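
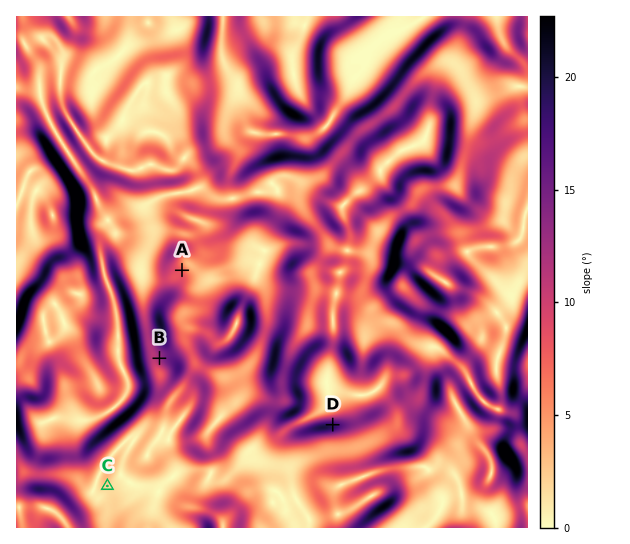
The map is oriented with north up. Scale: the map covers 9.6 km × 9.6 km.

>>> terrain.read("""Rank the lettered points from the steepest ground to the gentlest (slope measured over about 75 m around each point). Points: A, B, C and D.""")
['D', 'B', 'A', 'C']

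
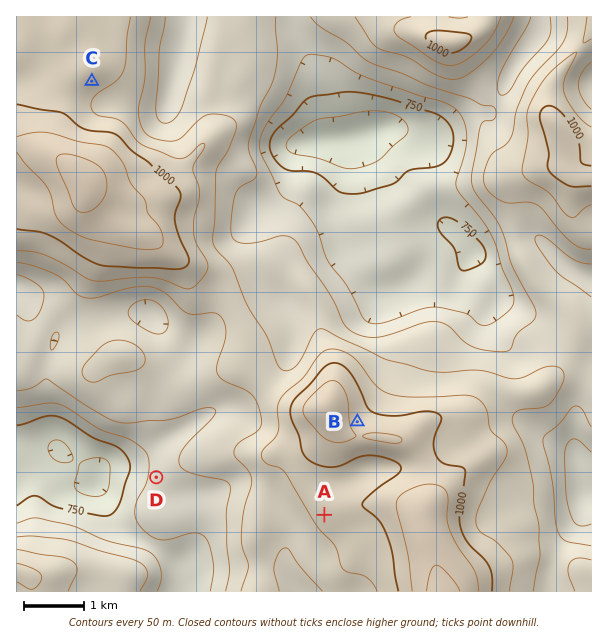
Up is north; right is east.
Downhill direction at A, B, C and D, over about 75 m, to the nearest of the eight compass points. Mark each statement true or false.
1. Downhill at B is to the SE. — false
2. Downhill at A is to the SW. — true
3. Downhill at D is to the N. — false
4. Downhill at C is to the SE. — true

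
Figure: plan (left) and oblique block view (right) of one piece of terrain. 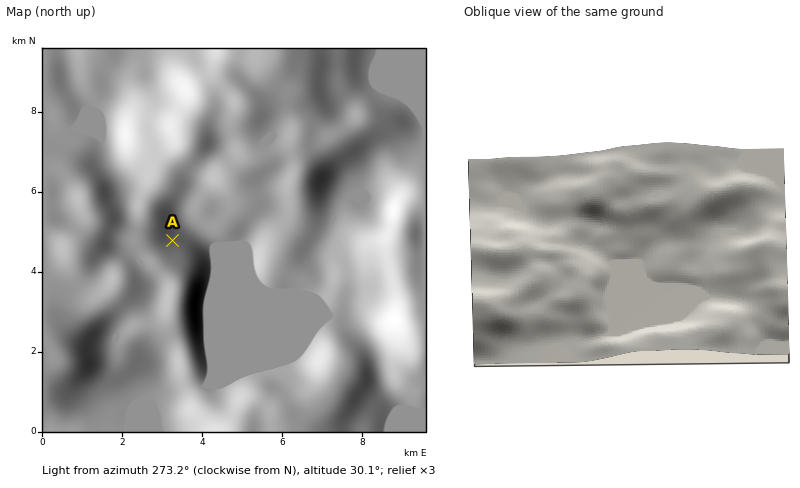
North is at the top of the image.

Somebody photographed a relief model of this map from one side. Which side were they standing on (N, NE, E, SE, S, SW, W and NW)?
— S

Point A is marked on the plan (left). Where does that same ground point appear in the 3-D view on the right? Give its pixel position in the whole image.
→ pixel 578 255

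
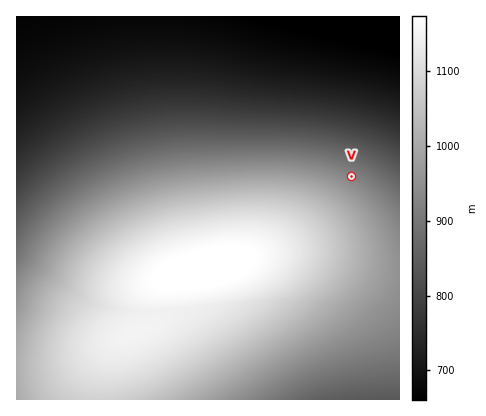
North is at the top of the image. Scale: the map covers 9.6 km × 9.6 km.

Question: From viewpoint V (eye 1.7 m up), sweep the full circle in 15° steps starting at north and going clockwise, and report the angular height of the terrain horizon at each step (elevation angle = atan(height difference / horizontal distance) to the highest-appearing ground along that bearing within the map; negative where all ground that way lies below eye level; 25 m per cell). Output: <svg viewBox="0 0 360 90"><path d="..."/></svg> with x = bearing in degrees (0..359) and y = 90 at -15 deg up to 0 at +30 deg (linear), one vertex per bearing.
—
<svg viewBox="0 0 360 90"><path d="M0 68l15 0 15 3 15 0 15-1 15-1 15-2 15-3 15-3 15-4 15-3 15-2 15-2 15-2 15 0 15 0 15 1 15 3 15 3 15 3 15 4 15 3 15 2 15 1"/></svg>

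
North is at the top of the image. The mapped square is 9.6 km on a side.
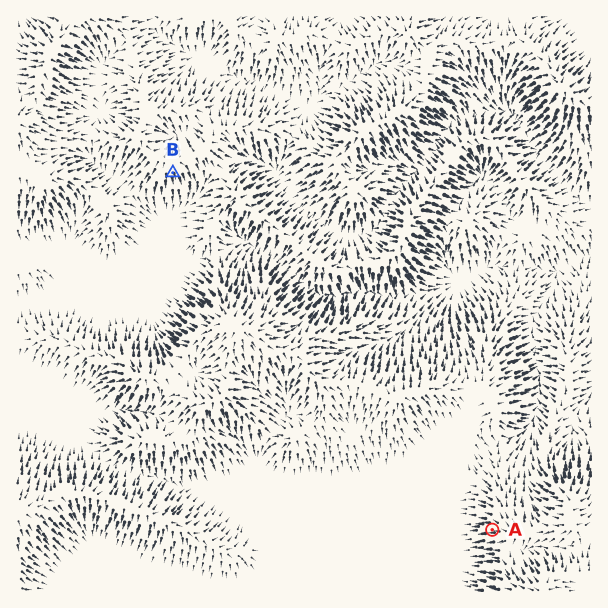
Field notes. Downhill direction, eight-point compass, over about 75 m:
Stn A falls W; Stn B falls S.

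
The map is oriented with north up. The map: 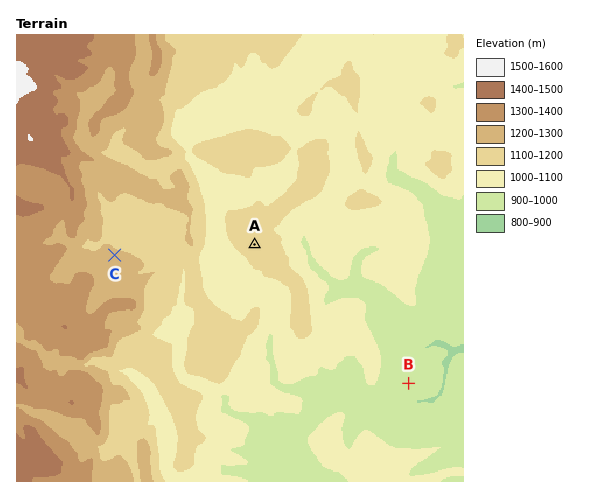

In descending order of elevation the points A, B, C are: C A B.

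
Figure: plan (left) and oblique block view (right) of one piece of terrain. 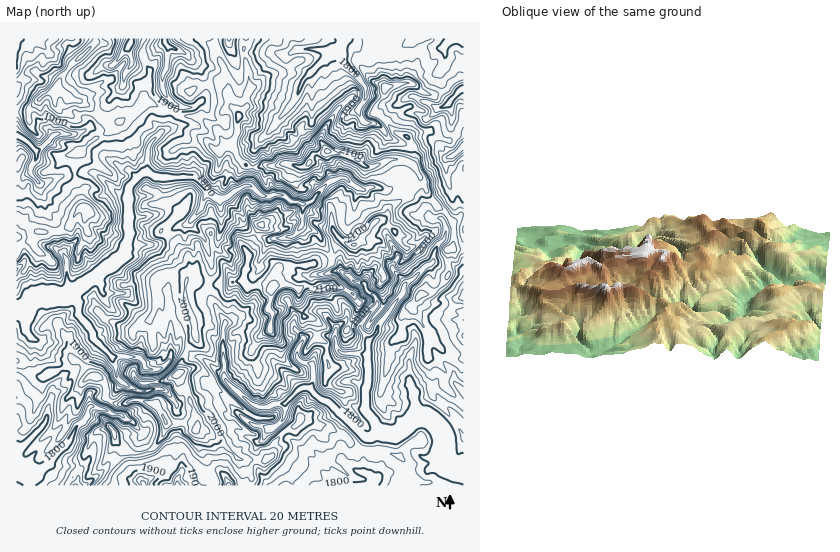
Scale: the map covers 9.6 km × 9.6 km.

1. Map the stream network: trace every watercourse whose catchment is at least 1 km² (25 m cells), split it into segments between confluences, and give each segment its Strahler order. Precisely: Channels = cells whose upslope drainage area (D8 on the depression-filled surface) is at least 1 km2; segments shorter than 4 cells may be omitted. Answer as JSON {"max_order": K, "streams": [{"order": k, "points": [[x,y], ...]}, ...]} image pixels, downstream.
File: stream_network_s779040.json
{"max_order": 3, "streams": [{"order": 1, "points": [[342, 485], [372, 485]]}, {"order": 1, "points": [[33, 436], [20, 449], [19, 449], [17, 453], [17, 471]]}, {"order": 3, "points": [[379, 432], [383, 433], [397, 433], [398, 432], [402, 432], [413, 421], [416, 420], [420, 420]]}, {"order": 3, "points": [[420, 420], [428, 420], [437, 427], [441, 436], [441, 448], [447, 460], [454, 466], [459, 466], [463, 468]]}, {"order": 1, "points": [[242, 417], [245, 420], [255, 426], [264, 426], [265, 427], [277, 426], [284, 419], [284, 415], [285, 414], [285, 404]]}, {"order": 1, "points": [[117, 414], [112, 414], [105, 410], [102, 410], [91, 406], [88, 410], [88, 415], [87, 418], [76, 427], [69, 442], [41, 470], [39, 471], [17, 471]]}, {"order": 2, "points": [[285, 404], [299, 390], [304, 387], [308, 387], [312, 391]]}, {"order": 2, "points": [[312, 391], [320, 399], [329, 403], [364, 436], [370, 438], [379, 432]]}, {"order": 1, "points": [[411, 385], [412, 390], [416, 393], [416, 415], [420, 420]]}, {"order": 1, "points": [[122, 382], [116, 376], [116, 366], [112, 361], [112, 357]]}, {"order": 2, "points": [[112, 357], [94, 338], [91, 330], [87, 323], [78, 315], [78, 303], [77, 301], [71, 295], [68, 295]]}, {"order": 2, "points": [[368, 356], [368, 386], [365, 390], [365, 410], [367, 413], [374, 420], [379, 432]]}, {"order": 1, "points": [[171, 354], [171, 358], [169, 361], [160, 369], [147, 369], [145, 368], [144, 362], [139, 357], [124, 357], [123, 356], [116, 356], [112, 357]]}, {"order": 1, "points": [[297, 354], [298, 358], [301, 362], [304, 363], [311, 363], [313, 365], [313, 383], [311, 386], [312, 391]]}, {"order": 2, "points": [[368, 344], [368, 356]]}, {"order": 1, "points": [[335, 337], [336, 347], [341, 352], [343, 354], [367, 354], [368, 356]]}, {"order": 1, "points": [[26, 328], [26, 321], [21, 312], [19, 309]]}, {"order": 1, "points": [[225, 323], [223, 328], [223, 361], [224, 362], [224, 378], [225, 380], [244, 398], [251, 404], [256, 406], [259, 407], [269, 407], [274, 404], [285, 404]]}, {"order": 3, "points": [[68, 295], [62, 298], [57, 298], [56, 296], [36, 298], [31, 301], [25, 307], [19, 309]]}, {"order": 1, "points": [[102, 291], [101, 289], [101, 284], [96, 278], [95, 278]]}, {"order": 2, "points": [[95, 278], [89, 280], [68, 295]]}, {"order": 1, "points": [[351, 278], [355, 282], [363, 282], [365, 285], [367, 291], [369, 293], [372, 294], [377, 300], [377, 305], [376, 307], [367, 316], [360, 327], [361, 330], [368, 338], [368, 344]]}, {"order": 1, "points": [[293, 236], [298, 232], [302, 224], [302, 204]]}, {"order": 1, "points": [[192, 219], [201, 209], [203, 203], [203, 200], [207, 195], [207, 190]]}, {"order": 1, "points": [[440, 218], [441, 218], [445, 223], [446, 233], [445, 235], [445, 238], [437, 246], [437, 249], [434, 252], [434, 260], [430, 265], [427, 265], [412, 280], [409, 281], [404, 286], [404, 292], [403, 294], [396, 301], [389, 313], [379, 323], [376, 334], [369, 341], [368, 344]]}, {"order": 2, "points": [[302, 204], [299, 202], [292, 202], [283, 195], [263, 196], [250, 186], [245, 186], [238, 189], [224, 198], [216, 198], [208, 193], [207, 190]]}, {"order": 2, "points": [[207, 190], [193, 177], [157, 177], [157, 176], [154, 176], [148, 173], [145, 173]]}, {"order": 1, "points": [[364, 190], [357, 188], [349, 182], [347, 179], [344, 177], [340, 177], [334, 181], [330, 181], [327, 183], [311, 202], [302, 204]]}, {"order": 1, "points": [[39, 182], [31, 174], [31, 167], [35, 161], [36, 158], [36, 152], [35, 151]]}, {"order": 2, "points": [[145, 173], [141, 174], [129, 188], [129, 230], [130, 231], [130, 236], [125, 245], [125, 252], [120, 259], [116, 261], [111, 266], [106, 267], [103, 270], [95, 278]]}, {"order": 1, "points": [[447, 158], [454, 155], [463, 146]]}, {"order": 2, "points": [[35, 151], [26, 140], [17, 135]]}, {"order": 1, "points": [[53, 137], [40, 149], [35, 151]]}, {"order": 1, "points": [[158, 135], [151, 142], [148, 147], [148, 151], [147, 152], [147, 172], [145, 173]]}, {"order": 1, "points": [[274, 126], [277, 121], [288, 109], [297, 97], [304, 79], [335, 49]]}, {"order": 1, "points": [[363, 120], [358, 113], [358, 109], [365, 99], [365, 88], [358, 77], [346, 64], [344, 62], [344, 56], [342, 51], [342, 44]]}, {"order": 1, "points": [[439, 107], [442, 107], [447, 105], [447, 104], [461, 89], [463, 89]]}, {"order": 1, "points": [[175, 104], [165, 95], [162, 89], [162, 75], [167, 67], [167, 49], [168, 48], [165, 42], [165, 39]]}, {"order": 1, "points": [[130, 67], [132, 63], [132, 60], [129, 51], [129, 42]]}, {"order": 1, "points": [[126, 49], [126, 46], [129, 42]]}, {"order": 1, "points": [[313, 49], [320, 49], [327, 51], [335, 49]]}, {"order": 2, "points": [[335, 49], [342, 44]]}, {"order": 2, "points": [[342, 44], [342, 39]]}, {"order": 2, "points": [[129, 42], [130, 40], [132, 39]]}]}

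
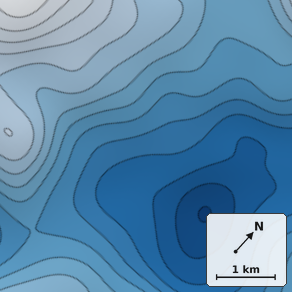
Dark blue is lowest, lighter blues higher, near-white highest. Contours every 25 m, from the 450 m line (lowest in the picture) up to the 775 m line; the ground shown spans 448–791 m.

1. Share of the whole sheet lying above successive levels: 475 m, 97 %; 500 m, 89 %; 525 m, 76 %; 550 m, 67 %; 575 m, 55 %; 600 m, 41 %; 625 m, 29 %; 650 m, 21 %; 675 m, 12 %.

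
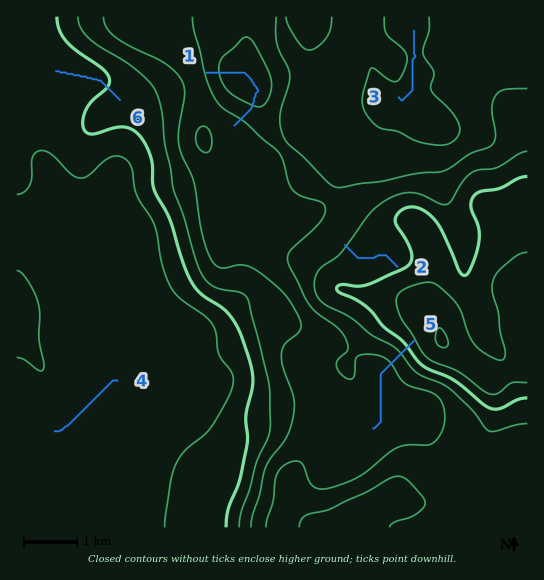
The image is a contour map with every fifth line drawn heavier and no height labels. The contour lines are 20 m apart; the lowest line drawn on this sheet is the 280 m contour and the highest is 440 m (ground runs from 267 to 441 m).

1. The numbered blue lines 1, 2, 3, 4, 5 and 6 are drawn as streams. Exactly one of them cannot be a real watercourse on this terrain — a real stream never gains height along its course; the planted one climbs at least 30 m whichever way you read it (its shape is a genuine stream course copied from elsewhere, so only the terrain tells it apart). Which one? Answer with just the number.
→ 1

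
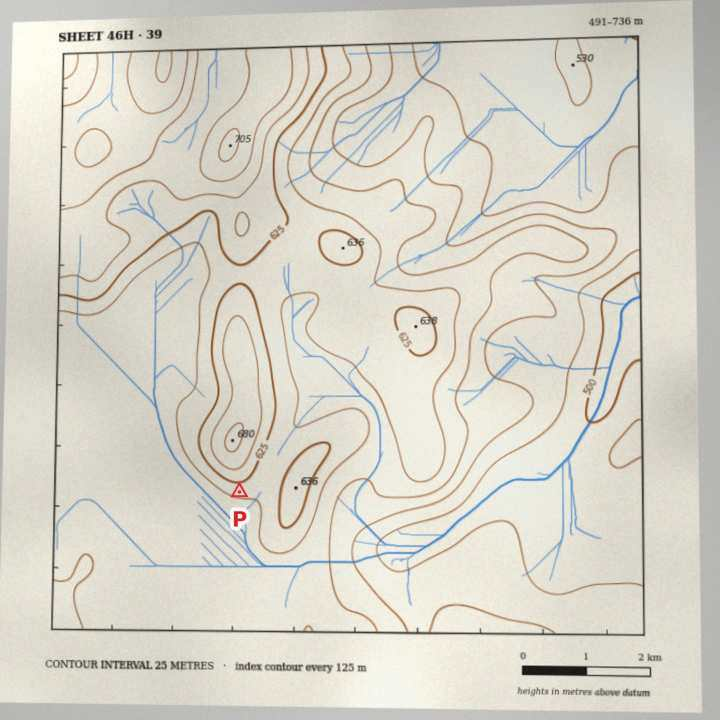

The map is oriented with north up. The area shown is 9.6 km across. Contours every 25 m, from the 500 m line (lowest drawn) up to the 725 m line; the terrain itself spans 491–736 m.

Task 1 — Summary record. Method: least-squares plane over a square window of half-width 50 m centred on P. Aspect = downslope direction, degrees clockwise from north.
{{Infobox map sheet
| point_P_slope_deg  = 5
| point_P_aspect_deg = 183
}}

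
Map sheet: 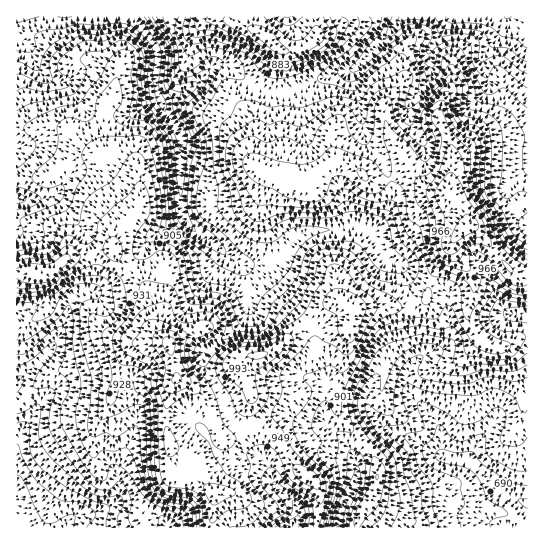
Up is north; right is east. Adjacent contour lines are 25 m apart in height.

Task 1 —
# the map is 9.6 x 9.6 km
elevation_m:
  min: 670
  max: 1065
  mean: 875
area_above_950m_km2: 18.8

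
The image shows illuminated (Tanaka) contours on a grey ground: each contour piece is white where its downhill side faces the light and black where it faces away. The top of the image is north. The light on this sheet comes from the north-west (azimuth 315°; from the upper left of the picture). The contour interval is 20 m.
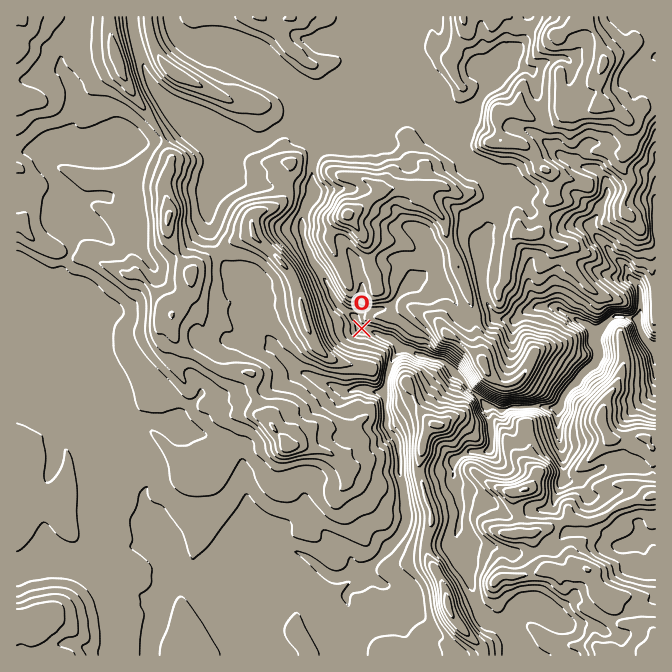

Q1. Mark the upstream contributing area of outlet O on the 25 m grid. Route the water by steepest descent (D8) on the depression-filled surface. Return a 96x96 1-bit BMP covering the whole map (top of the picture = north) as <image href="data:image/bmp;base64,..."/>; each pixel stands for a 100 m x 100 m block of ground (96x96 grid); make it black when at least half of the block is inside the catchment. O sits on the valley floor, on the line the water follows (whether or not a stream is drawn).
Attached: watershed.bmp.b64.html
<image width="96" height="96" href="data:image/bmp;base64,Qk2+BAAAAAAAAD4AAAAoAAAAYAAAAGAAAAABAAEAAAAAAIAEAAATCwAAEwsAAAIAAAAAAAAA////AAAAAAAAAAAAAAAAAAAAAAAAAAAAAAAAAAAAAAAAAAAAAAAAAAAAAAAAAAAAAAAAAAAAAAAAAAAAAAAAAAAAAAAAAAAAAAAAAAAAAAAAAAAAAAAAAAAAAAAAAAAAAAAAAAAAAAAAAAAAAAAAAAAAAAAAAAAAAAAAAAAAAAAAAAAAAAAAAAAAAAAAAAAAAAAAAAAAAAAAAAAAAAAAAAAAAAAAAAAAAAAAAAAAAAAAAAAAAAAAAAAAAAAAAAAAAAAAAAAAAAAAAAAAAAAAAAAAAAAAAAAAAAAAAAAAAAAAAAAAAAAAAAAAAAAAAAAAAAAAAAAAAAAAAAAAAAAAAAAAAAAAAAAAAAAAAAAAAAAAAAAAAAAAAAAAAAAAAAAAAAAAAAAAAAAAAAAAAAAAAAAAAAAAAAAAAAAAAAAAAAAAAAAAAAAAAAAAAAAAAAAAAAAAAAAAAAAAAAAAAAAAAAAAAAAAAAAAAAAAAAAAAAAAAAAAAAAAAAAAAAAAAAAAAAAAAAAAAAAAAAAAAAAAAAAAAAAAAAAAAAAAAAAAAAAAAAAAAAAAAAAAAAAAAAAAAAAAAAAAAAAAAAAAAAAAAAAAAAAAAAAAAAAAAAAAAAAAAAAAAAAAAAAAAAAAAAAAAAAAAAAAAAAAAAAAAAAAAAAAAAAAAAAAAAAAAAAAAAAAAAAAAAAAAAAAAAAAAAAAAAAAAAAAAAAAAAAAAAAAAAAAAAAAAAAAAAAAAAQAAAAAAAAAAAAAABwAAAAAAAAAAAAAADgAAAAAAAAAAAAAAPgAAAAAAAAAAA/wAPgAAAAAAAAAAB/4AfgAAAAAAAAAAB//h/gAAAAAAAAAAB////AAAAAAAAAAAB////AAAAAAAAAAAD////AAAAAAAAAAAD///+AAAAAAAAAAAD///+AAAAAAAAAAAH///+AAAAAAAABwAP///8AAAAAAAAB4Af///8AAAAAAAAD8A////8AAAAAAAAD+B////4AAAAAAAAH/j////4AAAAAAAAH//////4AMAAAAAAH//////wAeAAAAAAH//////wAeAAAAAAH//////gB+AAAAAAH//////AD/AAAAAAH//////AP/gAAAAAP//////D//gAAAAAP/////////gAAAAAP/////////AAAAAAH/////////AAAAAAH////////+AAAAAAH////////8AAAAAAH////////4AAAAAAP////////wAAAAAAP///////+AAAAAAAP///////8AAAAAAAf///////8AAAAAAA////////8DgAAAAA////////8P+AAAAB///////////gAAAD///////////wAAAH///////////wAAAH///////////wAAAP///////////wAAAP///////////wAAAP///////////wAAAf///////////wAAAf///////////wAAAf///////////wAAA////////////gAAA//////////+PgAAA//////////gHAAAAA///P/////AAAA="/>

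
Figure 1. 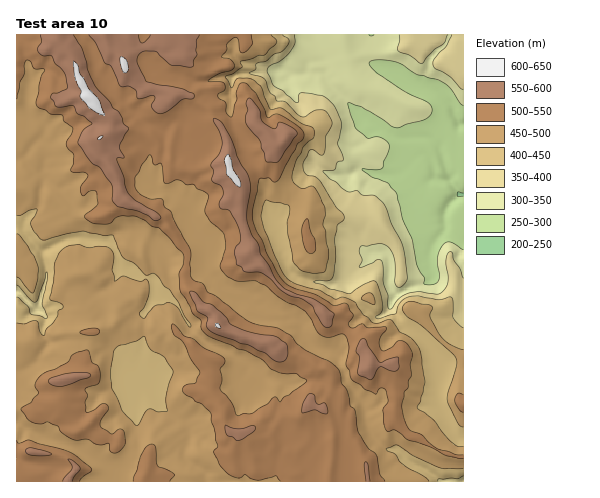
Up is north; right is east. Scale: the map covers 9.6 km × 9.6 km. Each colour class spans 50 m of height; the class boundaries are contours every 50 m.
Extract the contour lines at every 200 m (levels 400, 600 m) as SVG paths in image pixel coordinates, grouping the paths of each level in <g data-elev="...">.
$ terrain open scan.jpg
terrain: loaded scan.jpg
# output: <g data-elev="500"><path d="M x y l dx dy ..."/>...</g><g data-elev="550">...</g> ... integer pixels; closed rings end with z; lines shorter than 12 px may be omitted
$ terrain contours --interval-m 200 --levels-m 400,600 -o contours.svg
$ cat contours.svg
<g data-elev="400"><path d="M438 481l1-2 19 0 5-3"/><path d="M463 328l-10-10 0-17-2-4-12 3-20-4-10 1-9 6-4 11-18 5-2-2 5-5 2-7-3-14-5-10-11 3-15 10-19-5-7-4-10-3 6-2 10 1 4-4 3-20-1-21 2-11 7-5 0-3-9-11-15-26-6-4-7-1-4-6 1-7 6-12 4 0 7 5 3-1 2-18 6-13-4-9-3-4-7 0-13 7-5-1-14-14-9-1-2-5-5-4-6-14-15-5 6-3 1-6 10-3 7-6 7-3 5-3 4-9-6-5"/><path d="M17 285l15 16 3 1 3-3 9-27 0 9-5 23 5 14-16-4-3-8-11-9"/></g><g data-elev="600"><path d="M217 327l3 2 1-2-4-4-2 2z"/><path d="M238 186l3 1-1-5-7-13-2-9-3-6-4 7 3 13z"/><path d="M98 140l3-1 2-3-5 1z"/><path d="M104 115l-4-14-12-13-8-15-2-7-4-5 1 18 6 12-1 7 10 10 7 5z"/><path d="M123 72l2 1 2-1 2-5-3-7-5-3-1 1 0 3z"/></g>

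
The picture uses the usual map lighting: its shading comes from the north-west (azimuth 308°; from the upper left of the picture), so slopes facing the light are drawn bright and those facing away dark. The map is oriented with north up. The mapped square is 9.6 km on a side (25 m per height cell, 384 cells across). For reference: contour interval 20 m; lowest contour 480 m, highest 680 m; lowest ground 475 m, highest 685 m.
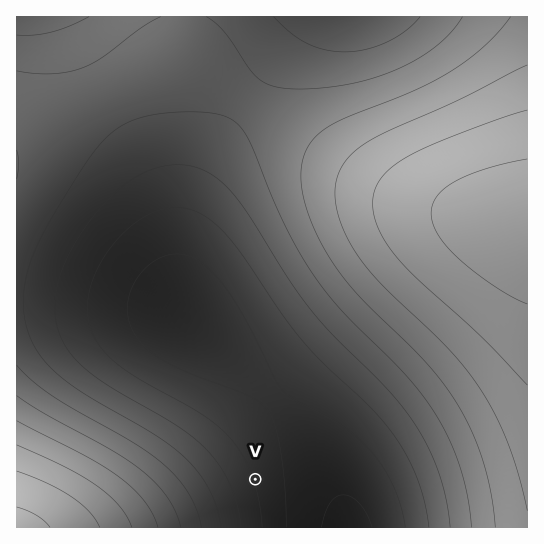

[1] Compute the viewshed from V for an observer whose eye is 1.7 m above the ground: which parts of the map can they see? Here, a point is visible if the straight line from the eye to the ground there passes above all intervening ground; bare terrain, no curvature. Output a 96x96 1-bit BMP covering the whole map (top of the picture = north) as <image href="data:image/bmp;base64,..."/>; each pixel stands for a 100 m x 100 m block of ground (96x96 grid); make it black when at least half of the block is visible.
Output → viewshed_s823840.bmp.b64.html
<image width="96" height="96" href="data:image/bmp;base64,Qk2+BAAAAAAAAD4AAAAoAAAAYAAAAGAAAAABAAEAAAAAAIAEAAATCwAAEwsAAAIAAAAAAAAA////AAAAAAAAAAAD/8AD//////8AAAAH/+AH//////8AAAAP//AP//////8AAAAf//gf//////8AAAAf//5///////8AAAAf//////////8AAAAf//////////8AAAAP//////////8AAAAH//////////8AAAAD//////////8AAAAAf/////////8AAAAAB/////////8AAAAAAD////////8AAAAAAB////////8AAAAAAB////////8AAAAAAA////////8AAAAAAA////////8AAAAAAA////////8AAAAAAA////////8AAAAAAA////////8AAAAAAA////////8AAAAAAB////////8AAAAAAB////////8AAAAAAB////////4AAAAAAB////////4AAAAAAB////////4AAAAAAD////////4AAAAAAD////////4AAAAAAD////////wAAAAAAD////////wAAAAAAH////////wAAAAAAH////////gAAAAAAH////////gAAAAAAP////////gAAAAAAP////////AAAAAAAP////////AAAAAAAf////////AAAAAAAf///////+AAAAAAA////////+AAAAAAA////////8AAAAAAB////////8AAAAAAD////////4AAAAAAD////////wAAAAAAH////////gAAAAAAP////////gAAAAAAP////////AAAAAAAf///////+AAAAAAA////////8AAAAAAB////////wAAAAAAD////////gAAAAAAH////////AAAAAAAP///////+AAAAAAA////////4AAAAAAD////////gAAAAAAP////////AAAAAAD////////8AAAAAB/////////wAAAAA/////////+AAAAAH/////////4AAAAA//////////gAAAAD/////////8AAAAAD/////////wAAAAAD/////////AAAAAAD////////4AAAAAAD////////wAAAAAAD////////AAAAAAAD///////+AAAAAAAD///////8AAAAAAAB///////4AAAAAAAAf//////wAAAAAAAAP//////gAAAAAAAAD//////gAAAAAAAAB//////AAAAAAAAAAf/////AAAAAAAAAAH////+AAAAAAAAAAD////8AAAAAAAAAAA////8AAAAAAAAAAAf///4AAAAAAAAAAAH///4AAAAAAAAAAAB///wAAAAAAAAAAAA///gAAAAAAAAAAAAP//gAAAAAAAAAAAAD//AAAAAAAAAAAAAA/8AAAAAAAAAAAAAAHwAAAAAAAAAAAAAAAAAAAAAAAAAAAAAAAAAAAAAAAAAAAAAAAAAAAAAAAAAAAAAAAAAAAAAAAAAAAAAAAAAAAAAAAAAAAAAAAAAAAAAAAAAAAAAAAAAAAAAAAAAAAAAAAAAAAAAAAAAAAAAAAAAAAAAAAAAAAAAAAAAAAAAAAAAAAAAAAAAAAAAAAAAA="/>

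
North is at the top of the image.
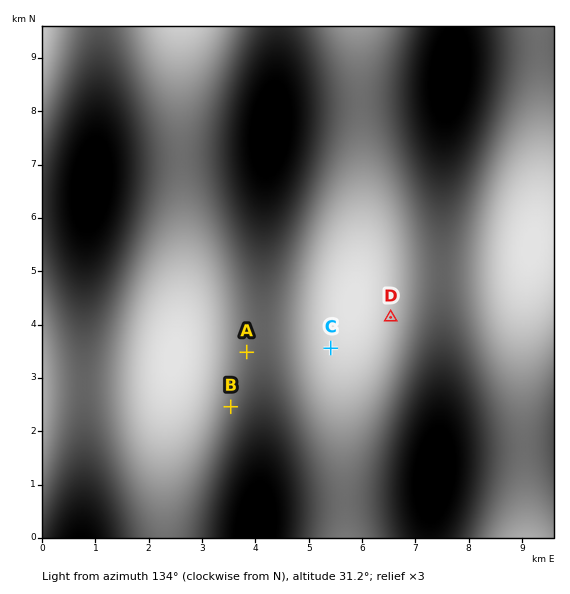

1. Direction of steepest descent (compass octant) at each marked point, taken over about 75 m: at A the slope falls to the SW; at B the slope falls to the SW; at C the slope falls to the SE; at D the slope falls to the SE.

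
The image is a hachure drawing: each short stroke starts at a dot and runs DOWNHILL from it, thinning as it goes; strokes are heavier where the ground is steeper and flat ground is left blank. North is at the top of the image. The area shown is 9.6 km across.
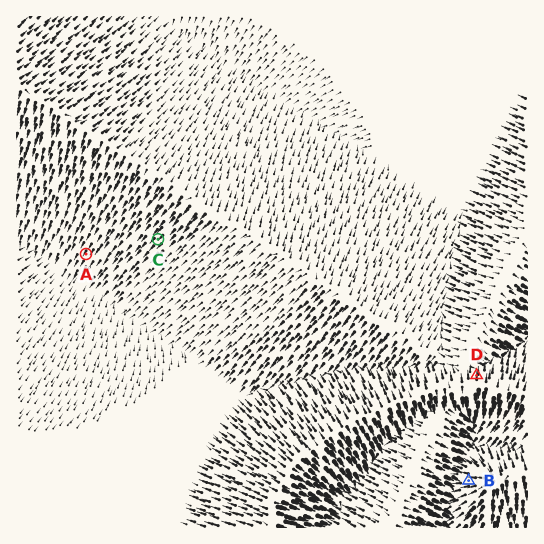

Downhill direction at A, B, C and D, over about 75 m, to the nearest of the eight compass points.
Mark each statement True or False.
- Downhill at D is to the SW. False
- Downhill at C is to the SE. False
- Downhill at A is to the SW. True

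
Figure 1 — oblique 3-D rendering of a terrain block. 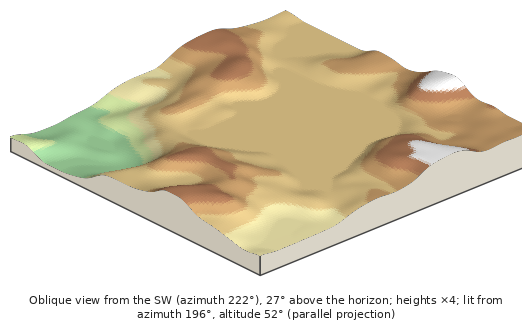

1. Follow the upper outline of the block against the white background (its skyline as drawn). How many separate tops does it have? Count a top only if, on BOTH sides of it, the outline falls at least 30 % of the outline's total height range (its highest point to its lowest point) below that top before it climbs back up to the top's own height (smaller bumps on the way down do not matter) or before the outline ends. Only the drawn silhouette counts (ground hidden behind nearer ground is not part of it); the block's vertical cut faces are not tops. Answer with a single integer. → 1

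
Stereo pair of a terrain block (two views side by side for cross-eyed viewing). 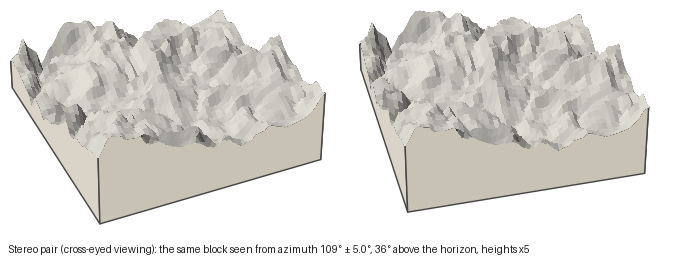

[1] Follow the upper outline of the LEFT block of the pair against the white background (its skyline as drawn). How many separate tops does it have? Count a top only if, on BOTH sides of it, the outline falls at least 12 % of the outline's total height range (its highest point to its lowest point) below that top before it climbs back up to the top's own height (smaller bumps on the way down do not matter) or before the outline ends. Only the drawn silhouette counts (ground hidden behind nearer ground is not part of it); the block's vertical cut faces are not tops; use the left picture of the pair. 5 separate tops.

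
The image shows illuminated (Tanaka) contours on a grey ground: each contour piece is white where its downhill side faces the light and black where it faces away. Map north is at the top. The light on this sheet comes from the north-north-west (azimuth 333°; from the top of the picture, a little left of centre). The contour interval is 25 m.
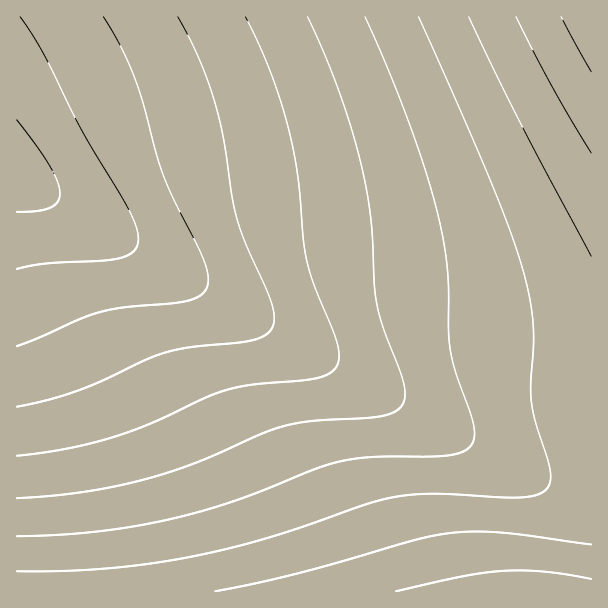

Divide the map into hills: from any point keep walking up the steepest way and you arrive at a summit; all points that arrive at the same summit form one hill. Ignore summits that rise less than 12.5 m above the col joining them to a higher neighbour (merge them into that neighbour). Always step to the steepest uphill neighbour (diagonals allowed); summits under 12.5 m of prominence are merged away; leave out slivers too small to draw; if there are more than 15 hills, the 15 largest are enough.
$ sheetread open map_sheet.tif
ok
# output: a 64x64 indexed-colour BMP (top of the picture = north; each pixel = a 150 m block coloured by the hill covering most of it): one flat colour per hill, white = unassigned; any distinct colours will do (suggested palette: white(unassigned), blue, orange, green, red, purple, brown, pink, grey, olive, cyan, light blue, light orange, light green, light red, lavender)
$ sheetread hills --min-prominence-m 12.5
<image width="64" height="64" href="data:image/bmp;base64,Qk12CAAAAAAAAHYAAAAoAAAAQAAAAEAAAAABAAQAAAAAAAAIAAATCwAAEwsAABAAAAAAAAAA////ALR3HwAOf/8ALKAsACgn1gC9Z5QAS1aMAMJ34wB/f38AIr28AM++FwDox64AeLv/AIrfmACWmP8A1bDFACIiIiIiIiIiIiIiIiIiIiIiIiIiIiIiIiIiIiIiIiIiIiIiIiIiIiIiIiIiIiIiIiIiIiIiIiIiIiIiIiIiIiIiIiIiIiIiIiIiIiIiIiIiIiIiIiIiIiIiIiIiIiIiIiIiIiIiIiIiIiIiIiIiIiIiIiIiIiIiIiIiIiIiIiIiIiIiIiIiIiIiIiIiIiIiIiIiIiIiIiIiIiIiIiIiIiIiIiIiIiIiIiIiIiIiIiIiIiIiIiIiIiIiIiIiIiIiIiIiIiIiIiIiIiIiIiIiIiIiIiIiIiIiIiIiIiIiIiIiIiIiIiIiIiIiIiIiIiIiIiIiIiIiIiIiIiIiIiIiIiIiIiIiIiIiIiIiIiIiIiIiIiIiIiIiIiIiIiIiIiIiIiIiIiIiIiIiIiIiIiIiIiIiIiIiIiIiIiIiIiIiIiIiIiIiIiIiIiIiIiIiIiIiIiIiIiIiIiIiIiIiIiIiIhEiIiIiIiIiIiIiIiIiIiIiIiIiIiIiIiIiIiIiIiIRESIiIiIiIiIiIiIiIiIiIiIiIiIiIiIiIiIiIiIiERERIiIiIiIiIiIiIiIiIiIiIiIiIiIiIiIiIiIiIhEREREiIiIiIiIiIiIiIiIiIiIiIiIiIiIiIiIiIiIRERERESIiIiIiIiIiIiIiIiIiIiIiIiIiIiIiIiIiERERERERIiIiIiIiIiIiIiIiIiIiIiIiIiIiIiIiIiEREREREREiIiIiIiIiIiIiIiIiIiIiIiIiIiIiIiIhERERERERESIiIiIiIiIiIiIiIiIiIiIiIiIiIiIiIRERERERERERIiIiIiIiIiIiIiIiIiIiIiIiIiIiIiEREREREREREREiIiIiIiIiIiIiIiIiIiIiIiIiIiIiERERERERERERESIiIiIiIiIiIiIiIiIiIiIiIiIiIhERERERERERERERIiIiIiIiIiIiIiIiIiIiIiIiIiIREREREREREREREREiIiIiIiIiIiIiIiIiIiIiIiIiERERERERERERERERESIiIiIiIiIiIiIiIiIiIiIiIiERERERERERERERERERIiIiIiIiIiIiIiIiIiIiIiIhEREREREREREREREREREiIiIiIiIiIiIiIiIiIiIiIRERERERERERERERERERESIiIiIiIiIiIiIiIiIiIiERERERERERERERERERERERIiIiIiIiIiIiIiIiIiIiEREREREREREREREREREREREiIiIiIiIiIiIiIiIiIhERERERERERERERERERERERESIiIiIiIiIiIiIiIiIRERERERERERERERERERERERERIiIiIiIiIiIiIiIiIREREREREREREREREREREREREREiIiIiIiIiIiIiIiERERERERERERERERERERERERERESIiIiIiIiIiIiIhERERERERERERERERERERERERERERIiIiIiIiIiIiIhEREREREREREREREREREREREREREREiIiIiIiIiIiIRERERERERERERERERERERERERERERESIiIiIiIiIiERERERERERERERERERERERERERERERERIiIiIiIiIiEREREREREREREREREREREREREREREREREiIiIiIiIhERERERERERERERERERERERERERERERERESIiIiIiIRERERERERERERERERERERERERERERERERERIiIiIiIREREREREREREREREREREREREREREREREREREiIiIiERERERERERERERERERERERERERERERERERERESIiIhERERERERERERERERERERERERERERERERERERERIiIhEREREREREREREREREREREREREREREREREREREREiIRERERERERERERERERERERERERERERERERERERERESERERERERERERERERERERERERERERERERERERERERERERERERERERERERERERERERERERERERERERERERERERERERERERERERERERERERERERERERERERERERERERERERERERERERERERERERERERERERERERERERERERERERERERERERERERERERERERERERERERERERERERERERERERERERERERERERERERERERERERERERERERERERERERERERERERERERERERERERERERERERERERERERERERERERERERERERERERERERERERERERERERERERERERERERERERERERERERERERERERERERERERERERERERERERERERERERERERERERERERERERERERERERERERERERERERERERERERERERERERERERERERERERERERERERERERERERERERERERERERERERERERERERERERERERERERERERERERERERERERERERERERERERERERERERERERERERERERERERERERERERERERERERERERERERERERERERERERERERERERERERERERERERERERERERERERERERERERERERERERERERERERERERERERERERERERERERERERERERERERERERERERERERERERERERERERERERERERERERERERERERERERERERERERERERERERERERERERERERERERERERERERERERERERERERERERERERERERERERERERERERERERERERER"/>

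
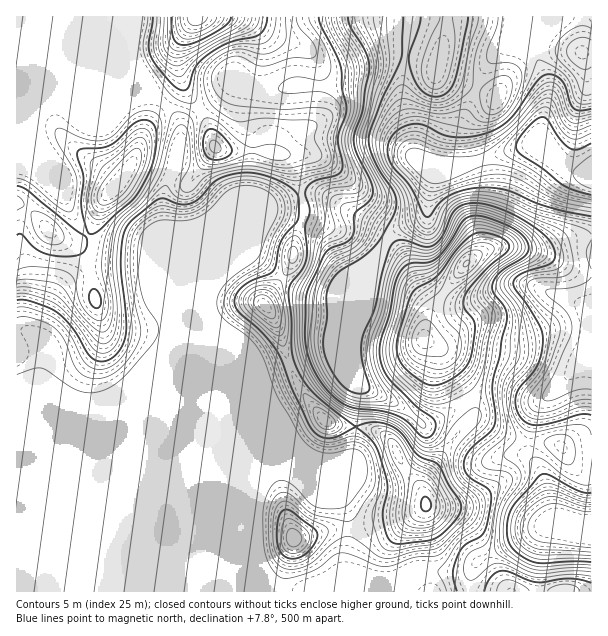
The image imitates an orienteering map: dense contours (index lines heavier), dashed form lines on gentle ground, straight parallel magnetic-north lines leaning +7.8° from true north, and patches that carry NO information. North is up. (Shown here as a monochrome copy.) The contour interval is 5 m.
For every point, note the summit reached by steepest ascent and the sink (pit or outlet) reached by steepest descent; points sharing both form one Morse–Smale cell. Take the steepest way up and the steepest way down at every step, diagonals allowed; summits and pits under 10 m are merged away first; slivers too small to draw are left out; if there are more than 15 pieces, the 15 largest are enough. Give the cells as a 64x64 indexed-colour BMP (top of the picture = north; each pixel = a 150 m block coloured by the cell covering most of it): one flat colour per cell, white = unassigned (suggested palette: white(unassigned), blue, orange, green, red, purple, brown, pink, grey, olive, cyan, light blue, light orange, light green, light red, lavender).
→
<image width="64" height="64" href="data:image/bmp;base64,Qk12CAAAAAAAAHYAAAAoAAAAQAAAAEAAAAABAAQAAAAAAAAIAAATCwAAEwsAABAAAAAAAAAA////ALR3HwAOf/8ALKAsACgn1gC9Z5QAS1aMAMJ34wB/f38AIr28AM++FwDox64AeLv/AIrfmACWmP8A1bDFAFVVVVVVVVVVVVVVVVVVWZmZmZmZn/////8AAN3d3d3dVVVVVVVVVVVVVVVVVVWZmZmZl3d3f/////AA3d3d3d1VVVVVVVVVVVVVVVVVWZmZmZmXd3d3d3d3cA3d3d3d3VVVVVVVVVVVVVVVVVUZmZmZmXd3d3d3d3dw3d3d3d3dVVVVVVVVVVVVVVVVURmZmZmZl3d3d3d3d3et3d3d3d1VVVVVVVVVVVVVVVURGZmZmZmXd3d3d3d3eqqt3d3d3VVVVVVVVVVVVVVVUREZmZmZmZd3d3d3d3d6qqqt3d3dVVVVVVVVVVVVVVURERmZmZmZl3d3d3d3d6qqqqqt3d1VVVVVVVVVVVVVURERGZmZmZmXd3d3d3d6qqqqqqru7lVVVVVVVVVVVVUREREZmZmZmXd3d3d3qqqqqqqqru7uVVVVVVVVVVVVURERERmZmZmZd3d3d3qqqqqqqqqu7u5VVVVVVVVVVVURERERGZmZl3d3d3d3eqqqqqqqqq7u7lVVVVVVVVVVUREREREYmZd3d3d3d3d3qqqqqqqqru7uVVVVVVVVVVURERERERiIiIh3d3d3d3eqqqqqqqru7sxVVVVVVVVVURERERERGIiIiIh3d3d3d3qqqqqqru7uzFVVVVVVVVUREREREREYiIiIiId3d3d3d6qu7u7u7uzMVVVVVVVVUREREREREUiIiIiIiHd3d3d3ru7u7u7szMxVVVVVVVURERERERERSIiIiIiId3d3d3fO7u7MzMzMzFVVVVVVURERERERERFIiIiIiIh3d3d3zMzuzMzMzMzMVVVVVVURERERERERFGiIiIiIiHd3dyIszMzMzMzMzMxVVVVVEREREREREREUaIiIiIiId3dyIiIszMzMzMzMzFVVVREREREREREREUZoiIiIiIh3ciIiIiIszMzCzMzMVVURERERERERERERRmiIiIiIiHIiIiIiIiIiIiIizMxVURERERERERERERFGaIiIiIiIIiIiIiIiIiIiIiIszFVRERERERERERERFGZmiIiIiIgiIiIiIiIiIiIiIiLMVVEREREREREREREUZmZmaIiIiCIiIiIiIiIiIiIiIiJVUREREREREREREUZmZmZmZoiCIiIiIiIiIiIiIiIiIlVRERERERERERERRmZmZmZmaIIiIiIiIiIiIiIiIiIiVRERERERERERERRGZmZmZmZmiCIiIiIiIiIiIiIiIiIRERERERERERERFGZmZmZmZmaIIiIiIiIiIiIiIiIiIhEREREREREREREUZmZmZmZmZmgiIiIiIiIiIiIiIiIiEREREREREREREUZmZmZmZmZmaIIiIiIiIiIiIiIiIiIRERERERERERERRmZmZmZmZmZogiIiIiIiIiIiIiIiIhERERERERERERREZmZmZmZmZmaCIiIiIiIiIiIiIiIiERERERERERERFERmZmZmZmZmZogiIiIiIiIiIiIiIiIREREREREREREUREZmZmZmZmZmaCIiIiIiIiIiIiIiIhEREREREREREUREREZmZmZmZmZoIiIiIiIiIiIiIiIiERERERERERERRERERGZmZmZmZmYiIiIiIiIiIiIiIiIRERERERERERREREREZmZmZmZmZmIiIiIiIiIiIiIiIhERERERERERFERERERGZmZmZmZmZiIiIiIiIiIiIiIiEREREREREREUREREREZmZmZmZmZkQiIiIiIiIiIiIiIREREREREREURERERERGZmZmZmZEREQiIiIiIiIiIiIhERERERERERREREREREZmZmZmREREREIiIiIiIiIiIiERERERERERFEREREREREZmZkREREREQiIiIiIiIiIiIRERERERERERRERERERERERERERERERCIiIiIiIiIiIhERERERERERFEREREREREREREREREREIiIiIiIiIiIiEREREREREREURERERERERERERERERERCIiIiIiIiIisRERERERERERFEREREREREREREREREREQzIiIiIiIruxEREREREREREUREREREREREREREREQzMzMzMiIiIru7ERERERERERERRERERERERERERERERDMzMzMzMyI7u7sRERERERERERFEREREREREREREREREMzMzMzMzM7u7uxEREREREREREUREREREREREREREREMzMzMzMzMzu7u7ERERERERERERNEREREREREREREREQzMzMzMzMzM7u7sRERERERERERMzRERERERERERERERDMzMzMzMzMzu7uxERERERERERMzMzRERERERERERERDMzMzMzMzMzO7u7ERERERERERMzMzM0RERERERERERDMzMzMzMzMzM7u7sRERERERERMzMzMzMzMzMzMzMzMzMzMzMzMzMzMzu7uxEREREREREzMzMzMzMzMzMzMzMzMzMzMzMzMzMzO7u7EREREREREzMzMzMzMzMzMzMzMzMzMzMzMzMzMzO7u7sRERERERETMzMzMzMzMzMzMzMzMzMzMzMzMzMzM7u7uxERERERERMzMzMzMzMzMzMzMzMzMzMzMzMzMzMzu7u7EREREREREzMzMzMzMzMzMzMzMzMzMzMzMzMzMzO7u7sRERERERETMzMzMzMzMzMzMzMzMzMzMzMzMzMzM7u7uxEREREREREzMzMzMzMzMzMzMzMzMzMzMzMzMzMzu7u7"/>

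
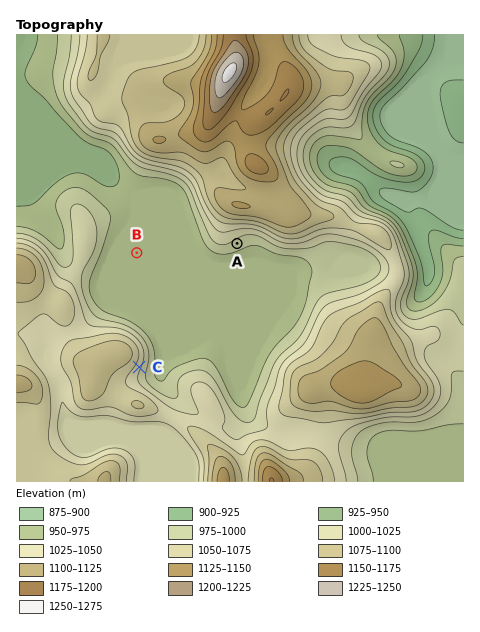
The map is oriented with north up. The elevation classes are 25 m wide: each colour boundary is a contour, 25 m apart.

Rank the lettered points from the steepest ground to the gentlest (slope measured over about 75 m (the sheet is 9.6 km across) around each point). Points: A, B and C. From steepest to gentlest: C A B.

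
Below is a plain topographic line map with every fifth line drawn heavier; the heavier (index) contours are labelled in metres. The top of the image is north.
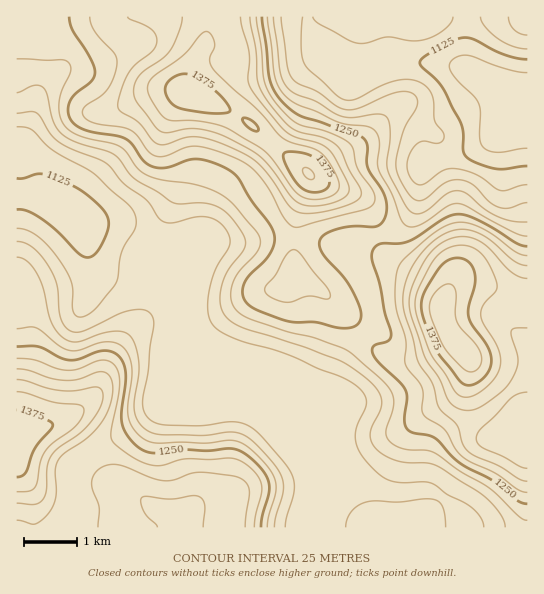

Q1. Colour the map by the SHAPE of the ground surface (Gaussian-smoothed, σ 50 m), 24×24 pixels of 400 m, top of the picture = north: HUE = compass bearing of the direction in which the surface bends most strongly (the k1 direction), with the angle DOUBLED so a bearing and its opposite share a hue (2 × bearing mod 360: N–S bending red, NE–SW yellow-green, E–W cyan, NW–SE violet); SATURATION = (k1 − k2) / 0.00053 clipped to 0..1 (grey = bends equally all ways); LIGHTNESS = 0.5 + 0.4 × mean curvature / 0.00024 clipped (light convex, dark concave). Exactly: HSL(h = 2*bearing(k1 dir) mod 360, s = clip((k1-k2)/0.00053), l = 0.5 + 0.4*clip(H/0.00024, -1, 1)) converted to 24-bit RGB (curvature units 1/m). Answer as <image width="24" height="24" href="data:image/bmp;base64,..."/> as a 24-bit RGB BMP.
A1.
<image width="24" height="24" href="data:image/bmp;base64,Qk32BgAAAAAAADYAAAAoAAAAGAAAABgAAAABABgAAAAAAMAGAAATCwAAEwsAAAAAAAAAAAAAgn0mXroiQF95SVeGl5l4loJ2j4h1dZCVr6mHW2eF69SbvI03Dx8uT2N6YHaHgo2alJqfeX+ejomioIGVcGeCbD1eVTgv8NwKgtKKeeW9Ehdsn1mdgKVwf8KuhbPSgnLEwKC1dmGkzaiY79XWEDy0MEp/d4B+WYZpk4BmgnRVd31PhllNcicvUiAhZ01C4NZ33/HSNo1PEBpFYavCvNncktTVZUSfjl+YmJy8pnzIx+PX3eTuegHXYjGEgH9/cGl9hUdClmM6gXk2RyQjcBgnkXxGTZ97v9up6bCTpyAiCikPCGcVbM8rQ6paME+unbrWg47Jp4bI3+bDni1JSAc0gHR9gH9/cT6Dt0uNt3mFqYSHMyaOiHHY3OLvkcHmqtTTuY+z97X53bLvHatoAOoUI61rI0lJZnIjV00geYY05n4iZAcpgGZ3gH9/f3+AM0SLgHvK0aPc04y6QjmHL8N0gtWZkojAn5ewmrC5doTB5rLw+dLxh+ltDCcfKhAldnE6cnY9YXQtfWEsgWxsgH9/gH9/f3+ASWp4OVlEi1xExn+izFjb07FgMa0NKW8+pKiAnrejX3OjalKu8K3L+dbSHCB1FzFbf3+Af3+AgH9/gH9/gH9/gH9/gHh2fmNRXCwzQzAnZJAvW3c2VS446aKC5+qLDXhLOIZFsolxYYZYMVGAyoyl+dfSxTbmExxkf3+Af3+AgH9/gH9/gHdud09Acz0vflNCdUF2cqfAj9XjiifLkj9zp+CD5vLZUJTkLE2KmoFQicpnF0RmqK1h75qG6x17RCt1an9ugHh5fUpDdkQnaEMkc1M1aopQd52bVsTIdOHCPTOMUwhS4dCZ0Pve2fLhjia/XTV9kKBHtt89ESEiO1gnzGwx0lh1kFmpcIakgT2ZwDaVsVxwmGWJjrixc77CdaWmc8OZUZiULws/YiiD3v7Nlfpxg3wrSBQweU1Jmq9zybp0Ki9WLFtShJlQp3Ngo4KBg1Z4NCx4rFvK2q/csbvXpcPQeXKwkcjEgcnKVzh/GAltdqHi8vTX3baQdTlaP0iAepq5or6Vp7aTUj6rPUONjWhgoJ5UkHdYgHp8Lk51SXmuvbnS17fXsXqZgrOtlM26jDWIYkV5JWKKLby069Kt5q2loXm8XLLUR4nbw9C8lHyhbEGDTUB1mGGdvrCbbnOJgH9/VnaAKIZ6X5VRtU5b1JWSmMmNdjpbf1lvVFWTPcLLGXm22MC16dLSxb/Tgc3YF0axx6+LlUZueDhhT2lxWYB/t455o09HaoJCdX1fPyE/XVMeVGwh2t8yw5ghR00jbHpQXo1OLrdHB2p0bb2j5dvQ4ermkoHKORdXrX85fDRCgHB3e197Y2dHeGZDu1hWuohqWFc4ODNHaahnYrWpxUox114AbHIZK14YOrMmR/FoAU9gLHhFyvFEtdw2VBc2hyZTi4BMf3lwe1hVdEJVglFXeGJBd5Y/uKF4h2GySXa9e8q0bS52mxZI8s/A1/TxsOr/zff+muThBg86Mldz5Oiaw5VAMBw4lqBhk3uSgFFlfFBUcGZYdFCBwGeOqchvP61RWH2HU5JfYzctNQ4nctWy0/jj1fbzTonQoZw0d1ArHA4lFmMpm95NvWGCajmjeZ2WdkpehypEiEoqeXgvKFIwVZeE69OzZZBORTwzXzgpXCguPuy3zP/x1fb135W+0iCywlZgjVNOGyBEdYxKXsYTNlQkVkkqdYY4MUJSpym425K5pKTQVKfFKIKL4b6fyFpxTkFiTYipreb0zP/sO//DOG1myHGAslLt85rc2lapLy95bL6ywsWuOy91end/f4B4QIisEkim3Obv1tb1w43zakDOh7ON3aDRoa7osPH+rv7xuPS6MzaATDx6dK9CIxgw2kV48Hq6wInIRsKQXXGWej6ZeXiAgIB/fWekFoGIVstZimxXhUGZwY7ar7XcyNLhxOzsbZbGusgqn/QgERcibl06lVApIxMQMm0kwol95snfso7MaECOg0hzf3+AgH9/f2tfR4VaLmQve2c6Lnc+M8psdY6805aOwnw6cikx7e6JmN9bDhElVVI0eC0xd1FJTXwwQGsUkZIMf1kXVSYvfV5TcT4ke18YfoayiIuvRj1/ipZwcZ9aOnwpI0MarYw7z39vcpih6/TV0cqYGQpYYz10e1BxkXV/lJeFil6DrWtHno5HOF9BazNdrGidv6CrgXuQfG+OZUOkmZGtoJ6zfIypUImZRntdyrNrnqdw3vR/uLA+FgoyYkKEfmmhjY6lj5KkaFavtpnExL3UVlzYQE3YjJbIurvL"/>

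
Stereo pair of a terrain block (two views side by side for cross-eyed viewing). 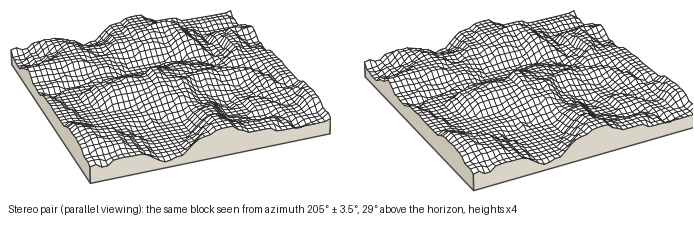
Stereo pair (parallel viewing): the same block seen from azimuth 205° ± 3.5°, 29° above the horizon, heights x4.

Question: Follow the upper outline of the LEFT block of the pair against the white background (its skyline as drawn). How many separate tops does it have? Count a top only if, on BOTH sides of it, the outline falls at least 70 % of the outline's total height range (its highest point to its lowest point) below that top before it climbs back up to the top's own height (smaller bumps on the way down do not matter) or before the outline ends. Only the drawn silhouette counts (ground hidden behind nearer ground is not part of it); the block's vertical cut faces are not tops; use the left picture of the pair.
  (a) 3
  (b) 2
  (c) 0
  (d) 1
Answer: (c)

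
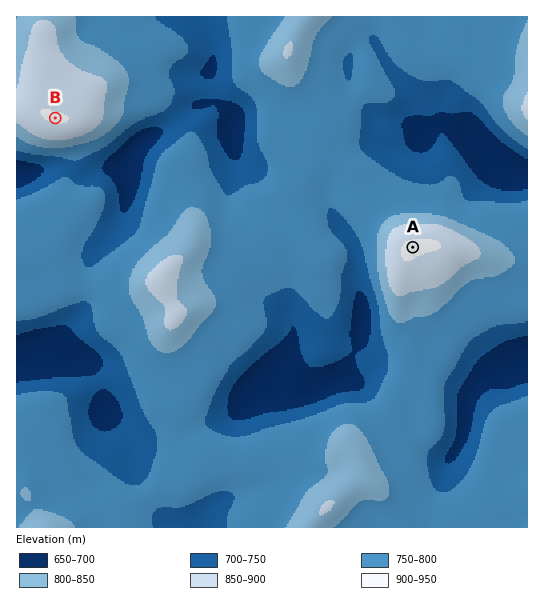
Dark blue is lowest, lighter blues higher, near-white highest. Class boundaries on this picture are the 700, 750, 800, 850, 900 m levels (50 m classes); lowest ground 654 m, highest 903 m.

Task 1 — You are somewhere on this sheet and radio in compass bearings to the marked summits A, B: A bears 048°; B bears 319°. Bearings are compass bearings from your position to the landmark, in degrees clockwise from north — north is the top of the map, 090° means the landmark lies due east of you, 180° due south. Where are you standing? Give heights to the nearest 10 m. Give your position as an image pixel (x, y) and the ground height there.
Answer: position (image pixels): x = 275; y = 371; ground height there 670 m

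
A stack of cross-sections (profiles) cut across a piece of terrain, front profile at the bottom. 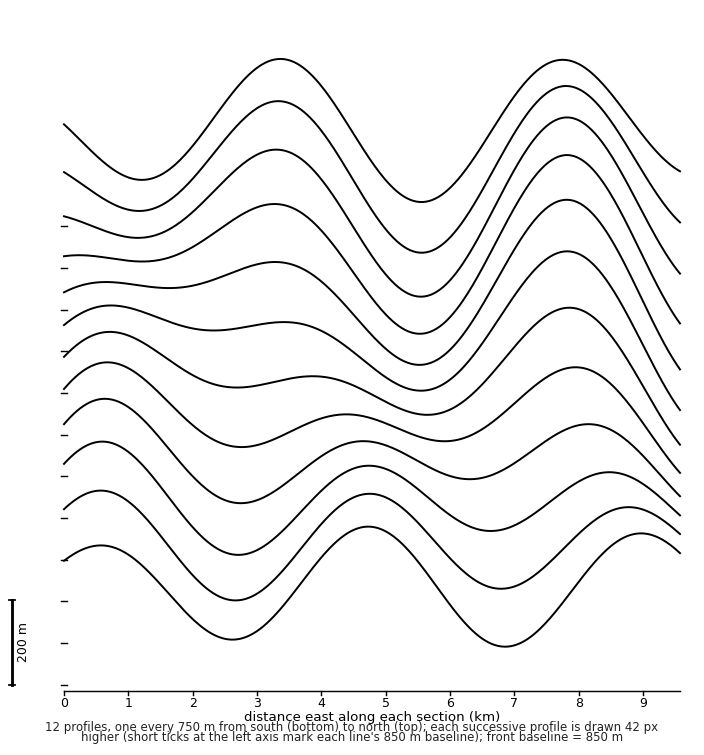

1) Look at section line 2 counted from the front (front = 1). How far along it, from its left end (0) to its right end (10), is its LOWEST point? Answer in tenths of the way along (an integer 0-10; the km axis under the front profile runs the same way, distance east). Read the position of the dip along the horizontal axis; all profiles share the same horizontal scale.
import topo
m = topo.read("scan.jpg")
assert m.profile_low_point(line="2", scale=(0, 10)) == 3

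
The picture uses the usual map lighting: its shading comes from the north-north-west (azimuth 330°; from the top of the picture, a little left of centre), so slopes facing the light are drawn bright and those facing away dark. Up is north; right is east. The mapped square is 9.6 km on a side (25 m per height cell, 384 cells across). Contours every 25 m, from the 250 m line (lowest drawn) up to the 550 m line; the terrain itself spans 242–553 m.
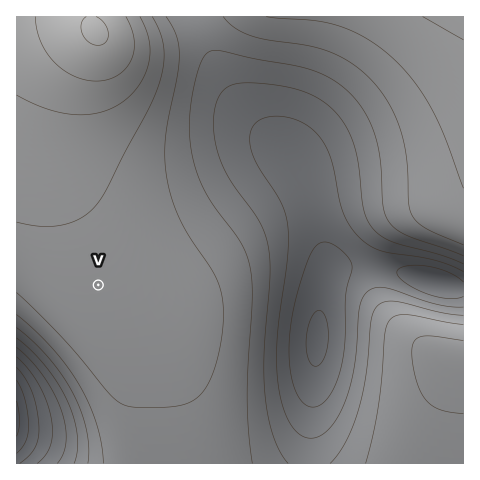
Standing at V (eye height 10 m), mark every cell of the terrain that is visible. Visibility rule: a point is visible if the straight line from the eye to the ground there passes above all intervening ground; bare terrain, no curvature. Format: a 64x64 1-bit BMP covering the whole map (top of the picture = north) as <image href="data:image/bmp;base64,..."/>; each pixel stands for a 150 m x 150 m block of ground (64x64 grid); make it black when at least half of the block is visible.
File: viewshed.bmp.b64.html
<image width="64" height="64" href="data:image/bmp;base64,Qk0+AgAAAAAAAD4AAAAoAAAAQAAAAEAAAAABAAEAAAAAAAACAAATCwAAEwsAAAIAAAAAAAAA////AAAAAAAAB//wAAB//wAH//AAAD//AAP/4AAAP/8AA//gAAA//wAD/+AAAB//AAP/4AAAH/8AA//gAAAf/wAD/8AAAB//AAf/wAAAH/8AB//AAAAP/wAH/8AAAA//AAf/wAAAD/8AD//AAAAP/wAP/8AAAA//AB//wAAAD/8AH//AAAAP/wA//8AAAA//AH//4AAAD/8Af//gAAAP/wD//+AAAAf/Af//4AAAB8AD///gAAADgAP//+AAAAAAB///wAAAAAAP///AAAAAAB///8AAAAAAH///gAAAAAA///8AAAAAAP///AAAAAAA///4AAAAAAP///AAAAAAH///4AAAAAD////gAAAAA////8AAAAAH////gAAAAA////+AAAAAD////4AAAAAf////gAAAAB////+AAAAAH////4AAAAAf////gAAAAB////+AAAAAH////4AAAAAf////wAAAAD/////AAAAAP////+AAAAA/////4AAAAD/////gAAAAf/////AAAAB/////8AAAAP/////4AAAA//////gAAAH/////+AAAA//////4AAAH//////gAAA//////8AAAH//////gAAB//////8AAAf///x//AAAP////B/4AAH////8AYAAA/////wAAAAH/////AAAAA/////8AAAAH/////w=="/>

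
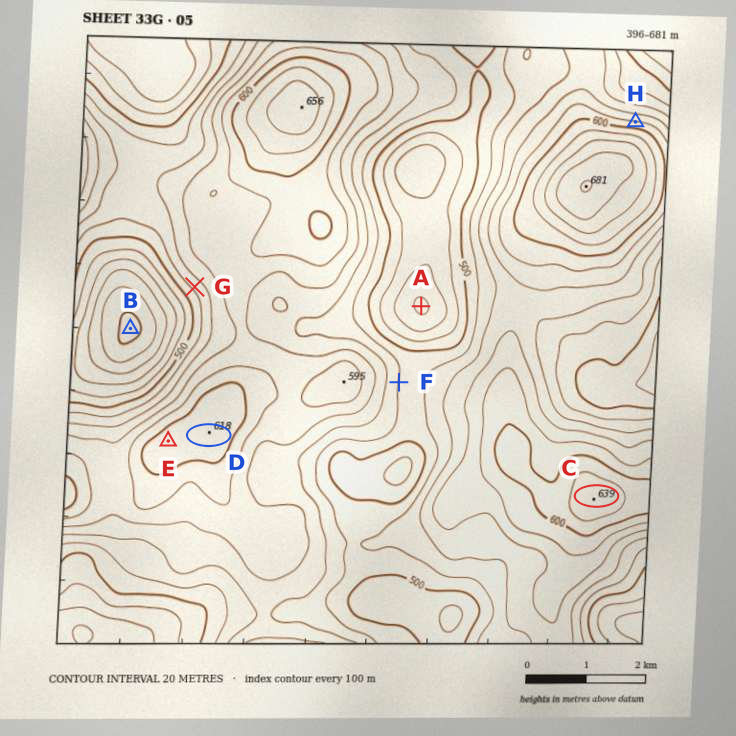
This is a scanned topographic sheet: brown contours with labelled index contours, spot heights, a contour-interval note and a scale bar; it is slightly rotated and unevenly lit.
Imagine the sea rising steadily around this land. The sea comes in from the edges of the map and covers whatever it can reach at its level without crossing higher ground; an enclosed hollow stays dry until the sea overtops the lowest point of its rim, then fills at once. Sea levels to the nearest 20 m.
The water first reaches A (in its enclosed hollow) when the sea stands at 500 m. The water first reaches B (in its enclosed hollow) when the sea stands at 460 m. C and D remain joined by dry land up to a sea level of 520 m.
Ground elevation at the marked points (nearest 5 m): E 610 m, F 520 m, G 525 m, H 580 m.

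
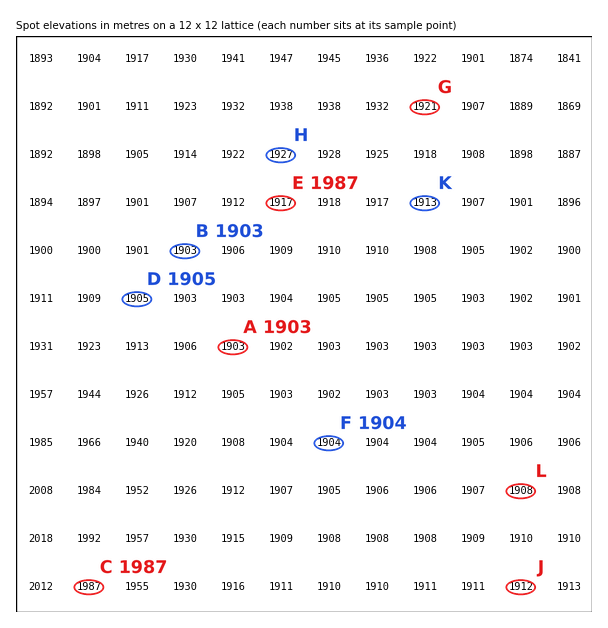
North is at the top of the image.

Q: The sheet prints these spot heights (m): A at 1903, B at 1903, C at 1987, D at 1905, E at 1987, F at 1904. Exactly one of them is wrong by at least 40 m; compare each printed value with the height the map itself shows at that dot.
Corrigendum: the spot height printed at E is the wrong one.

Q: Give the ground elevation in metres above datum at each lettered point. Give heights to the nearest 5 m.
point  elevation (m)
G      1920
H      1925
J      1910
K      1915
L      1910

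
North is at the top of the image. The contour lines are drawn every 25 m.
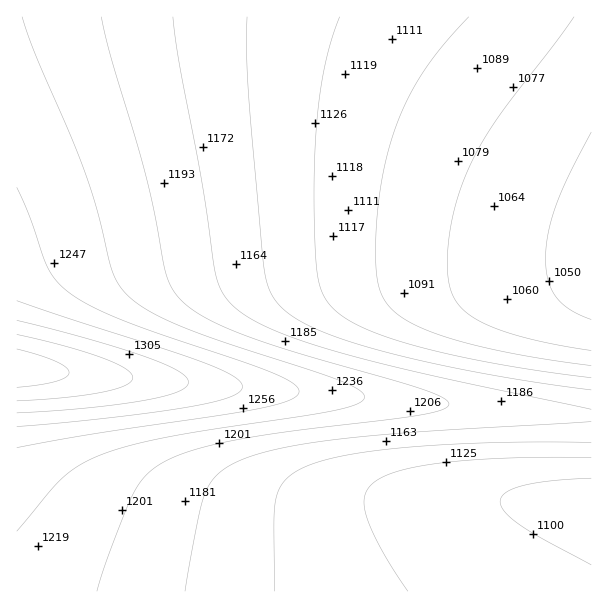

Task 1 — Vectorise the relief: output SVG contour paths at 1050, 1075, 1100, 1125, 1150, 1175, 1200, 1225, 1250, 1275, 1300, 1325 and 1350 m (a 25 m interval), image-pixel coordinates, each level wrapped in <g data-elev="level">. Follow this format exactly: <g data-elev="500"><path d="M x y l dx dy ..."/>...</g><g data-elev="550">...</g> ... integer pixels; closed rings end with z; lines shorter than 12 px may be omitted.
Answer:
<g data-elev="1050"><path d="M591 320l-22-11-13-12-8-16-2-23 2-25 8-29 13-30 22-42"/></g><g data-elev="1075"><path d="M591 351l-39-7-31-7-24-8-20-9-13-9-9-11-5-13-3-17 1-27 5-30 9-28 12-27 26-44 74-97"/></g><g data-elev="1100"><path d="M591 565l-49-26-22-14-15-13-4-6-1-5 2-4 4-5 18-7 28-4 39-3"/><path d="M591 366l-87-14-35-8-30-9-22-9-18-11-11-10-8-14-3-12-1-15 1-45 6-43 9-39 13-32 16-30 20-28 28-30"/></g><g data-elev="1125"><path d="M408 591l-27-42-15-33-2-10 1-10 4-8 6-6 10-6 18-6 44-8 65-4 79 0"/><path d="M591 378l-99-15-43-9-41-10-28-9-24-11-17-10-12-12-7-17-4-22-2-56 1-55 3-41 5-35 7-31 10-28"/></g><g data-elev="1150"><path d="M274 591l0-70 2-23 4-10 5-8 17-12 15-6 24-6 66-9 87-4 97-1"/><path d="M591 390l-112-17-54-11-48-12-34-11-31-12-19-10-14-12-7-9-4-9-5-26-15-169-1-41 0-34"/></g><g data-elev="1175"><path d="M185 591l13-73 8-27 6-11 7-7 11-8 12-5 19-7 25-6 62-9 81-7 162-9"/><path d="M591 409l-163-34-93-24-38-12-26-10-21-11-17-12-11-15-7-19-12-83-24-124-6-48"/></g><g data-elev="1200"><path d="M97 591l14-43 23-56 13-18 19-13 27-11 36-9 58-9 130-16 25-6 6-3 1-3-6-6-22-9-125-37-57-19-35-16-14-9-10-9-9-12-5-14-19-93-36-123-10-40"/></g><g data-elev="1225"><path d="M17 531l33-40 13-14 16-12 22-10 28-9 40-9 169-27 20-6 5-3 2-5-8-7-19-9-118-39-44-17-30-15-21-16-8-11-5-12-15-61-14-43-47-110-14-39"/></g><g data-elev="1250"><path d="M17 448l77-14 163-25 31-8 8-5 3-4-1-3-4-5-19-10-150-53-31-13-23-14-13-12-10-13-19-54-12-28"/></g><g data-elev="1275"><path d="M17 427l91-9 82-11 38-9 10-5 4-6-1-4-7-6-29-14-188-62"/></g><g data-elev="1300"><path d="M17 413l67-5 58-7 35-9 9-5 2-4-2-6-8-6-31-14-60-18-70-19"/></g><g data-elev="1325"><path d="M17 401l46-3 38-6 24-6 5-3 3-5-2-4-5-5-21-10-38-12-50-13"/></g><g data-elev="1350"><path d="M17 387l39-6 10-4 3-5-3-4-9-6-40-13"/></g>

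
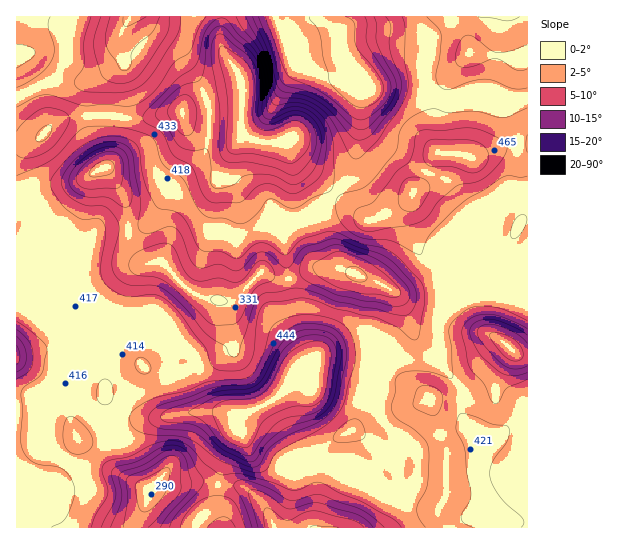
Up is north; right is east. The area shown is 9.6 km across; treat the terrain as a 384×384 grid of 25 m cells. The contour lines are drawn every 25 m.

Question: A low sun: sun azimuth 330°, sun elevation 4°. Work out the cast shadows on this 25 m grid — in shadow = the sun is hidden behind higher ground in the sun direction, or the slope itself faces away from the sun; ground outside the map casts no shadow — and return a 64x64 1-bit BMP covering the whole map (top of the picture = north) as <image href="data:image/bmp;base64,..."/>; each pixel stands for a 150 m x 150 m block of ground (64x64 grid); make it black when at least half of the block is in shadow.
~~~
<image width="64" height="64" href="data:image/bmp;base64,Qk0+AgAAAAAAAD4AAAAoAAAAQAAAAEAAAAABAAEAAAAAAAACAAATCwAAEwsAAAIAAAAAAAAA////AAAAAAAAfgAD//gAAAA/gAP/+AAAAD/gB//wAAAAP/AP/+AAAAAP+B//gAAAAA//P/8AAAAAD////+AAAAAf////8AAAAD/////4AAAAA/////gAAAAB////+AAAAAD/B//4AAAAAH8D//gAAAAAHgP/+AAAGAAAAf/wAAAwAAAA//AAAXAAAAAD8AAD8AAAAAPwAAfwAAAAA+AAB+AAAAAD4AAH4AAAAAHgAAfgAAAAAcAAAQAAAAAAgAAAAAAAAAAAAAAAAAAAAAAAAAAAAAAAAAAAAAAAAAAAAAAAAAAAAAAAAAAAAGAAAYAAAAAB/AA/wAAAAAP+B/+AAAAAAf+//4AAAAgB/7//gAAAGOHff/8AAAAZ8M8//wAAABnwBj//GAAAAPAAH/98AAAAcAAfj/wAAAAwNf+A/gAAAAB//4B+GACAAP//gD/8B/AAf/+AH/wP/AAP/4AB/D/8AA//gAP8//wAH/+AB/z//gA//4AOPH/+Bh+/AAAAP/4GDB8AAAAP/gYADwAAAAf/wgAAAAAAAwDCAAAAAAAAAAAHAAAAAAAAAAeAAAAAAAAAB4AAAAAAAAAHgAAAAOAAAAOAAADh8AAAA4AAAeFwAAADgAAA4BAAAAGAAABAADAAAAAAAAAAcAAAAAAAAAD4AAAAAAAAAPgAAAAAAAAAeAAAAAAAAA=="/>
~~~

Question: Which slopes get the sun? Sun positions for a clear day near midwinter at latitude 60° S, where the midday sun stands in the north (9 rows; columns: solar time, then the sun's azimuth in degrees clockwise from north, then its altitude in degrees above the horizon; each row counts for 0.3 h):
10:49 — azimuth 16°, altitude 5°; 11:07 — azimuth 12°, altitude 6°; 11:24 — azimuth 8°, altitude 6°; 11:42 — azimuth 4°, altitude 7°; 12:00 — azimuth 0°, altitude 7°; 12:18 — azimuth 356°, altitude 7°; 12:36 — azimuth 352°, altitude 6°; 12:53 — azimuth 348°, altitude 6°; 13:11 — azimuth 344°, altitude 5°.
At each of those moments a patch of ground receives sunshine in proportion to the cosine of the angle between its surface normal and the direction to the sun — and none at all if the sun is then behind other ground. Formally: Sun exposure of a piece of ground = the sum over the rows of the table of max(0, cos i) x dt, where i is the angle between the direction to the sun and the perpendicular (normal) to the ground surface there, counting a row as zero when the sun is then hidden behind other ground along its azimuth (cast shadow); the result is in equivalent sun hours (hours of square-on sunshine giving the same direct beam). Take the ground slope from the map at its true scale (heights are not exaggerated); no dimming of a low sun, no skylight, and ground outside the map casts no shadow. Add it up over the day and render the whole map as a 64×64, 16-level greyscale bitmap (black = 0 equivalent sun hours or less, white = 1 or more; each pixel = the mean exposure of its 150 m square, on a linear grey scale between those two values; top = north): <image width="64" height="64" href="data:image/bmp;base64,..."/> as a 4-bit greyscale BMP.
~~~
<image width="64" height="64" href="data:image/bmp;base64,Qk12CAAAAAAAAHYAAAAoAAAAQAAAAEAAAAABAAQAAAAAAAAIAAATCwAAEwsAABAAAAAAAAAAAAAAABEREQAiIiIAMzMzAERERABVVVUAZmZmAHd3dwCIiIgAmZmZAKqqqgC7u7sAzMzMAN3d3QDu7u4A////AERERERDIiRXiIZVVXiGZkIRAAAAAAAAESMyI0VVVVVEREREREMhI1VomYZVZ3ZkIAAAAAAAAAASMzMzREVVREREREREQyETREWKqXZmZSAAAAAAAAAAASNEVUMzRERERERERERDMiMyI0aal2VSAAAAAAAAAAEjRFVWVDNEREREVUREREREVBAAASV2VBAAAAAAAAARI0RVVVVVVERERERERERVVVZhAAAAATQxAAAAASIhEjNERVVVVVVVVERERERFVVVVZiAAAAAAARAAAAAjMzMzREVVVVVERFVURERERVZmVURCAAAAAAAAAAAAASM0REREVVVVVEREREVVRERVZlVDMyEAAAAAAAAAAAABEiIjREVVVURERERERVVVVVVVVDIjMiIQAAAAAAAAAAAAAAE0VmZVQzREVVVVVVVVVVVUMzRERDIAAAAAAAARAAAAACRnZVRDNERGZVVFVVVERVRFVVREMgAAAAAAIzMQAAAAAkVlQzQzM0VlVERFVERERVZlREQyEAAAABI0QyEAAAABI0QzMzIiNEREMzRERERFVlVEREQyEQABI0QzIQAAAAARIzQzISIjRDMiI0REREVVVENEVniHZURFVVQhAAAAABIjREMyIjNDMiIjRERERVVEM0VWiszcupiImGQhARAAI0RFVVRDNDREMzMjRERFVURERVVnmrzd3u7tp0MiMhEjRVVVVVVVVVRDMgESNERERVVVVmZniavf//7JZENEMjNERERVZ3dlQzMgAAAjREREVVVmZlVmeKvMzLp1RERDMzNERWeIh1QiMhAAACRERERVVWZVREVWeZqZmYZVRDIjNERVZ3d1QyIhAAASNERERVVVRERDM0VniIeJl2VEQyNERFVWZlVEMhAAAERERERVVUQzM0QzRVVWZmiZhlVUREREVVZlVEQyEAEjd2VVVURERDM0RERWZVVVV5qph3dlVERVVmVERDIBJGepdlVUREREQzREVXiHZlVWiru7y5ZURVVmVERDIRNYqrl1VEREREREREVWiIh3ZVV6vN7sl1VVZnZURERFaKzdl1VERERERERERWeIiIdlVXirzMqGZmeIdlRFZ5vN7ttlRERERERVVURWeIh3d3ZmZ4mZmYiJmaqHVVVXnO7bmERERERERVVlVWeah2Zmd3d3d3iau7zLu5dlREVomYdlRERERERVZ3d3iqllRERnmZmImrzMzMuYdlRERFVVVURERERERVd4mZqqhTIiIjeaqZq8y6mGVDIiNERVVEREREVVRERFZ4iaq6hSEAEAJYl2eaqoZBAAAAAjREREREREVVVERERWd4iZhjEAAAASRDNGdlMQAAAAABM0RERERERERUREREVVVWZkIhEQAAAAESMhEAAAAAABI0REREREREREREREREQzNEMiIRABAAAAEQAAAAAAABI0RERVVERERERFVERDMzIRIjMhERIQAAEQAAAAAAAAI0RVRFVVREREREVVVEMzIQASIyIiMzEAIyAAAAAAAAEjRERERVVENERERVVVRDQyERIiMzNEMyI0MQAAAAAAASMzREREVVRDRERFVmZVREMiESIzMzMzM0RDIhERERERERIzREREVURERFVWd3ZmZTIREjMiIiMzREMzMzNFQzIQASM0RERVVFREVWeIiHdlQyEjMhESIjMiIjRERWZlQyESIjNEREVVVUVWiaqph2QzMjMxEBEiIRABIzRWd2VUMiIiIjM0RVVVVWeau7qGQzMzMyEQEREQAAASNFZ3dlVDMiIiESNERURVVniImXUzMzRDIiIiIQAAAAEkVmd3ZlZUQyEAEjREMzMzMREjNDM0MzMzRDMgAAAAACRVZmd3eHZUMQABIzMhEhEAAAACM0QyIjRDEAAAAAARNFZmZneIZCEQAAASIhAAEQAAAAA0RDERJEIAAAAAERI0VmZVZ3ZCEAEiIhIiIQABAAAAABNEMQEjQgAAAAEhEjRWZmVmZkMzNEVUMzNDEAEQAAAAAzMiEBNEIREiMzIiNFZ4dlVVVmd3d3ZURFVCERIQAAABISERI0VENFVURERVZ4mXVURomZiIh2ZVVmUyEiEAAAAAARI0RVVWmpdmZ3eJmphlVnmqmZmId2VmdlQyIiEiIQABIzREVVau66mqmZqqqYdniIiIiId3Znd3d2VERFVVUyI0RERERXvv7u27upmrqGZmZmd3ZmZnd4iZh3d3d3iYdmZURERDR77//ty5eJu5dlVVVVVVVVZWiIiIiImId4qph2VDREM1nf/+24ZmeJl1VVREVVRERURmdneImaqYeJqodUNEREWc7uyoZVVVV2VURDREREMzI0RVVVZ4mql3eal1QzRVVoq7qGVVVUMjRERDMjMzMhERI0QzNFZ4mIdniXVDNFZ3d3ZVRVVUMRE0REQhESIhETIiMzM0VmVnd3d4dTNFeJh2VERVVUMQATRVVDEAESIzQzM0REVmVEZ3d3d1M1eaqHZURFVUMhETRVRVQyIjNERVREREVVZlVWd3ZmVFesypdVREVUQxEjRFREVVVVVWVWZmVEREVWZlZ4dlZmesy6hlRVVVRDMjRERERVZnd3dmZmZURDM0VnZmd2VnmquqmGRVVVRERERVREREVnd2ZmZmVUREMjNFd2VVVWirqYiHVEVlRERFVERERDNWd2VWZlVURERDIzRnhlREV6qXd3ZDRFQzIiIiIzMzI0ZmVVVV"/>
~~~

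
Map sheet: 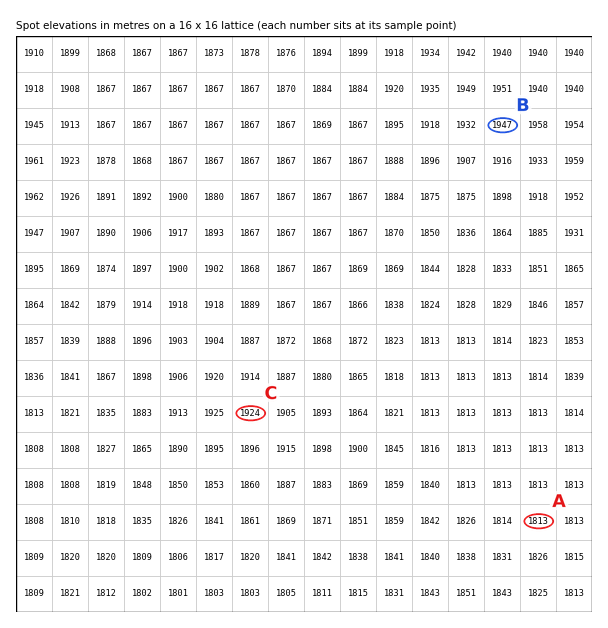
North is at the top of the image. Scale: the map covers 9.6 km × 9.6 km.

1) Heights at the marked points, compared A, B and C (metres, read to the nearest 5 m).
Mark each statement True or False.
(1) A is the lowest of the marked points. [True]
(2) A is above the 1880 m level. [False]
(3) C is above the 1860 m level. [True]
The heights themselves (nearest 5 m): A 1815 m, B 1945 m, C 1925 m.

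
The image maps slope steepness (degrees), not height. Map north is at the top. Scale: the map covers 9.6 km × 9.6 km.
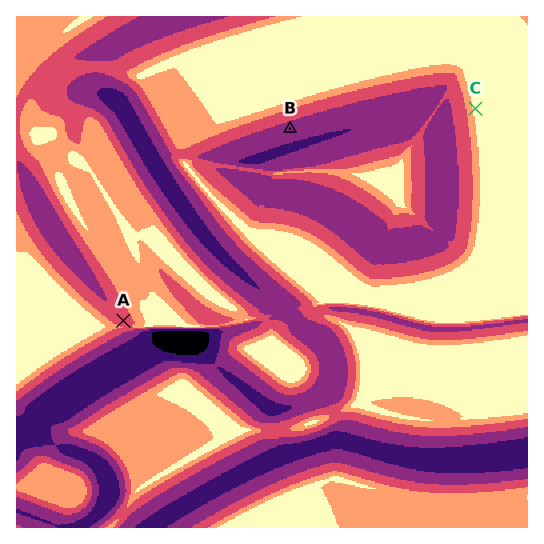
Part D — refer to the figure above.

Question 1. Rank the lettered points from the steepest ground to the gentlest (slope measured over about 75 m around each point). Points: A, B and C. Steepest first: B A C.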